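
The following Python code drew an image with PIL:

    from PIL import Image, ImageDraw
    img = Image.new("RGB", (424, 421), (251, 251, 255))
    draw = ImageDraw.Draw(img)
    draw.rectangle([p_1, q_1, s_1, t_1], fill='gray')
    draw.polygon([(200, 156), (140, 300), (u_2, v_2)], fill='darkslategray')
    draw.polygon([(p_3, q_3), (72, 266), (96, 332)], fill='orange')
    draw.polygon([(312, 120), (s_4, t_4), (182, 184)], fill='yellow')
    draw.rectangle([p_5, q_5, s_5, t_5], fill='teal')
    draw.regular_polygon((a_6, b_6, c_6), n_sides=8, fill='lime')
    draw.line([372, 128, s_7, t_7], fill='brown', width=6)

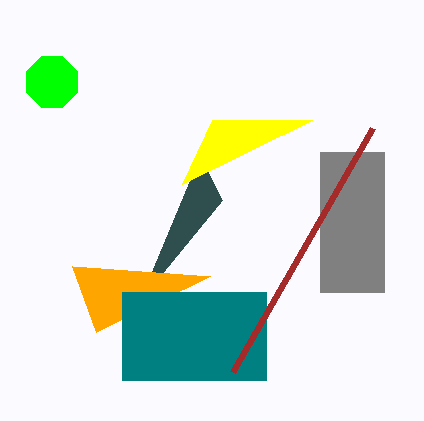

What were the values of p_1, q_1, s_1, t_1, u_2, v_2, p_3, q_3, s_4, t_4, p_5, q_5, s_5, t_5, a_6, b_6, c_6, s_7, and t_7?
p_1 = 320; q_1 = 152; s_1 = 384; t_1 = 292; u_2 = 222; v_2 = 200; p_3 = 210; q_3 = 276; s_4 = 212; t_4 = 120; p_5 = 122; q_5 = 292; s_5 = 266; t_5 = 380; a_6 = 52; b_6 = 82; c_6 = 28; s_7 = 232; t_7 = 372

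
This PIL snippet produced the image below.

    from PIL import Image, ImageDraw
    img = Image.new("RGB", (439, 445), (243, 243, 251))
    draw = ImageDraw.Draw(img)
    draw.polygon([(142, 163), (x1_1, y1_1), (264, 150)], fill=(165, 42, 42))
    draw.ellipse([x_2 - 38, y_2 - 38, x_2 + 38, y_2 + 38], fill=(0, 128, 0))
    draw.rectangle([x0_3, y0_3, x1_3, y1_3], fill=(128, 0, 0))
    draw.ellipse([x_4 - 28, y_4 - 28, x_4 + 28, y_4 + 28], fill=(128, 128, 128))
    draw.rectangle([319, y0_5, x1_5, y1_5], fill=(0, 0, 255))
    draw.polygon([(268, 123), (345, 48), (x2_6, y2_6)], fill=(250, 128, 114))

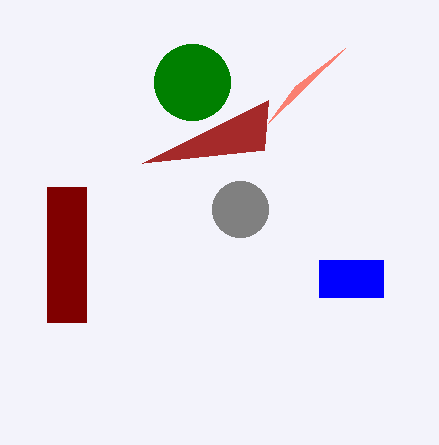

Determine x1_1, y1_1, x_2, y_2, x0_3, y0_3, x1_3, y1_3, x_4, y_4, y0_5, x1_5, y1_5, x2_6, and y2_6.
x1_1 = 268
y1_1 = 100
x_2 = 192
y_2 = 82
x0_3 = 47
y0_3 = 187
x1_3 = 86
y1_3 = 322
x_4 = 240
y_4 = 209
y0_5 = 260
x1_5 = 383
y1_5 = 297
x2_6 = 295
y2_6 = 86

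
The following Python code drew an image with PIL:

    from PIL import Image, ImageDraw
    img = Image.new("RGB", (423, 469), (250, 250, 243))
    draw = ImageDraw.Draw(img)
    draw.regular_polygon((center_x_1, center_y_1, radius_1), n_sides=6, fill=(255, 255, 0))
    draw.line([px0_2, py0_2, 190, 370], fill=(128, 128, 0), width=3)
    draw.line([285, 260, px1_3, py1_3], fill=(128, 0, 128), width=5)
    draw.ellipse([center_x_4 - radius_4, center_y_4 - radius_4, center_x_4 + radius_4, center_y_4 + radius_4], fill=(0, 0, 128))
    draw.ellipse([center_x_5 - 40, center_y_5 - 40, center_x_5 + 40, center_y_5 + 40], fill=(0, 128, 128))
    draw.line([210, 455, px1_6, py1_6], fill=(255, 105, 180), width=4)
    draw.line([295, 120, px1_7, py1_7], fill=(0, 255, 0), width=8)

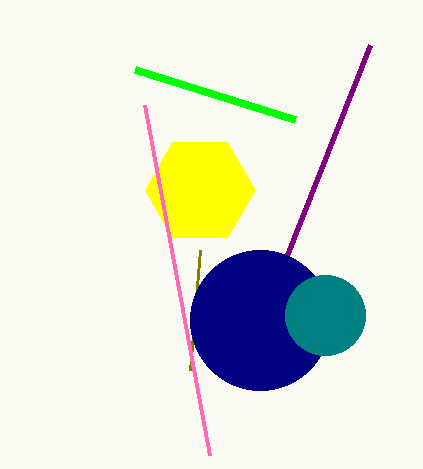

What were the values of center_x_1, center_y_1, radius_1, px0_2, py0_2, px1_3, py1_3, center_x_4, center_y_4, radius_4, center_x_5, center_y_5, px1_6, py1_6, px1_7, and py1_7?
center_x_1 = 200; center_y_1 = 190; radius_1 = 55; px0_2 = 200; py0_2 = 250; px1_3 = 370; py1_3 = 45; center_x_4 = 260; center_y_4 = 320; radius_4 = 70; center_x_5 = 325; center_y_5 = 315; px1_6 = 145; py1_6 = 105; px1_7 = 135; py1_7 = 70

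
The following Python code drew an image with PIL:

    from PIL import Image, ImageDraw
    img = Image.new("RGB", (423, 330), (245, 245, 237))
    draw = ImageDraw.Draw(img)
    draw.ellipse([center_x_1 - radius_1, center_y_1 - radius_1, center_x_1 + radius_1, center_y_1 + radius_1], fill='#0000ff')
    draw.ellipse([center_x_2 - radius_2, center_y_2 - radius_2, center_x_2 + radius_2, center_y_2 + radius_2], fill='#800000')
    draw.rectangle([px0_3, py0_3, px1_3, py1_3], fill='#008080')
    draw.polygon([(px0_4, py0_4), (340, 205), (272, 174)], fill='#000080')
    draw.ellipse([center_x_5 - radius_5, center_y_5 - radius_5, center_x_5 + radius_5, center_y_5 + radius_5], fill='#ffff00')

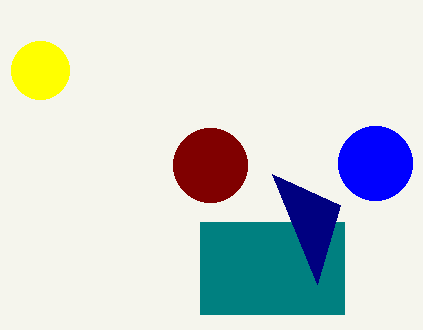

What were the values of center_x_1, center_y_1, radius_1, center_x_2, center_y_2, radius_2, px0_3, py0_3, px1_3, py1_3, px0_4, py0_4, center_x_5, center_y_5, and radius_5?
center_x_1 = 375
center_y_1 = 163
radius_1 = 37
center_x_2 = 210
center_y_2 = 165
radius_2 = 37
px0_3 = 200
py0_3 = 222
px1_3 = 344
py1_3 = 314
px0_4 = 317
py0_4 = 284
center_x_5 = 40
center_y_5 = 70
radius_5 = 29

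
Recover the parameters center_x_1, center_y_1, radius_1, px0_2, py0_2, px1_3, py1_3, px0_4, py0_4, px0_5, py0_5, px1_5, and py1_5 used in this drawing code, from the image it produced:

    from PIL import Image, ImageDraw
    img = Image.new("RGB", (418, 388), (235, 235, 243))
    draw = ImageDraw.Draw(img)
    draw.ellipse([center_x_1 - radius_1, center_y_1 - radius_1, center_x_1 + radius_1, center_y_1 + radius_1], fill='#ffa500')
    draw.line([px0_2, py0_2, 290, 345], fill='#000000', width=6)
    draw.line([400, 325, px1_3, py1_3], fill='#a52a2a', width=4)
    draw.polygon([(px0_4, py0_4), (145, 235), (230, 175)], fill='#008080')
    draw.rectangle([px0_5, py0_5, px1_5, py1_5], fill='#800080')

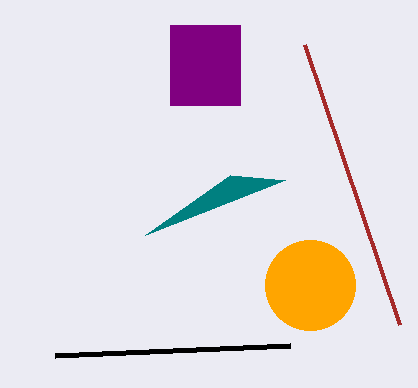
center_x_1 = 310, center_y_1 = 285, radius_1 = 45, px0_2 = 55, py0_2 = 355, px1_3 = 305, py1_3 = 45, px0_4 = 285, py0_4 = 180, px0_5 = 170, py0_5 = 25, px1_5 = 240, py1_5 = 105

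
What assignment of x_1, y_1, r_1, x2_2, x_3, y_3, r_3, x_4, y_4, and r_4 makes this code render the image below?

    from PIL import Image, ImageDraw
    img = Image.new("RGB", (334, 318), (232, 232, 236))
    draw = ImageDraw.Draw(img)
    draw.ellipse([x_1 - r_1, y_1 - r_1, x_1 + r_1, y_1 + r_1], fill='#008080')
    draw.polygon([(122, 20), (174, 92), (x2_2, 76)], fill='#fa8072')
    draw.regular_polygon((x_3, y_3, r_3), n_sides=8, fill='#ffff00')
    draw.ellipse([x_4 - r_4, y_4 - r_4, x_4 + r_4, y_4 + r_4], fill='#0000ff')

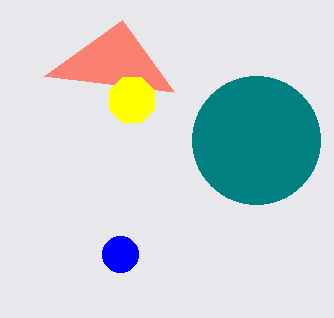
x_1 = 256
y_1 = 140
r_1 = 64
x2_2 = 44
x_3 = 132
y_3 = 100
r_3 = 24
x_4 = 120
y_4 = 254
r_4 = 18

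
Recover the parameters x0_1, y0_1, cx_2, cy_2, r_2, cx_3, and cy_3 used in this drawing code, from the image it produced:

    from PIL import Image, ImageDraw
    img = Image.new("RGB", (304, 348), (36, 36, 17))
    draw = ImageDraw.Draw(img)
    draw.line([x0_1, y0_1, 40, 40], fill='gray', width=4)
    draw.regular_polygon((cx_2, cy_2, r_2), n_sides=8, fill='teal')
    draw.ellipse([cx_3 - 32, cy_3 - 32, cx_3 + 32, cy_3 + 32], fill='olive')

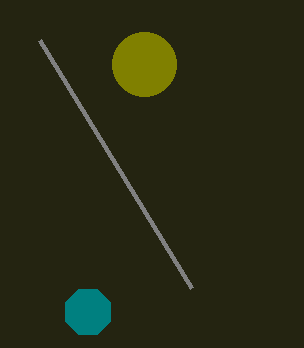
x0_1 = 192, y0_1 = 288, cx_2 = 88, cy_2 = 312, r_2 = 24, cx_3 = 144, cy_3 = 64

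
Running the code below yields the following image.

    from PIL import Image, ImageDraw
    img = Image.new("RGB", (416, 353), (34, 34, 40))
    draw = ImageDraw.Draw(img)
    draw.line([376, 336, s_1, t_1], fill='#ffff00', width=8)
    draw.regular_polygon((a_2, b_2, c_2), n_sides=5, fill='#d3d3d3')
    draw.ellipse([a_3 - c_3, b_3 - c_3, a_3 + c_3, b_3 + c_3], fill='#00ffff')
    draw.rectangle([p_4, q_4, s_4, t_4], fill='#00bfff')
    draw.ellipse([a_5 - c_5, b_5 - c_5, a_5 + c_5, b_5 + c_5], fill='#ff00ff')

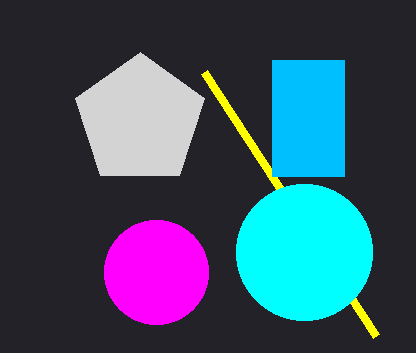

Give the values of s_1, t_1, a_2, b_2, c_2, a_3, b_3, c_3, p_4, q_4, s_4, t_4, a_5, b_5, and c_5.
s_1 = 204, t_1 = 72, a_2 = 140, b_2 = 120, c_2 = 68, a_3 = 304, b_3 = 252, c_3 = 68, p_4 = 272, q_4 = 60, s_4 = 344, t_4 = 176, a_5 = 156, b_5 = 272, c_5 = 52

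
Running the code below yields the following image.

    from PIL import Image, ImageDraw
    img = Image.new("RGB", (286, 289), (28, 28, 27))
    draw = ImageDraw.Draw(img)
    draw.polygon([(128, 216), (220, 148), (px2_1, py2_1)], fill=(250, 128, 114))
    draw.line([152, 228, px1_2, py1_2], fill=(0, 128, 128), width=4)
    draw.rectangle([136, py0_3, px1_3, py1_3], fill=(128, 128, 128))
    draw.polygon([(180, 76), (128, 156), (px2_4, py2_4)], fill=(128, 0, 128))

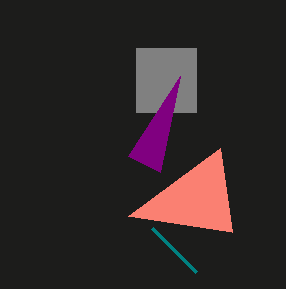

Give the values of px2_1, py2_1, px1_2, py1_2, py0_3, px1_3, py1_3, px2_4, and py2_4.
px2_1 = 232
py2_1 = 232
px1_2 = 196
py1_2 = 272
py0_3 = 48
px1_3 = 196
py1_3 = 112
px2_4 = 160
py2_4 = 172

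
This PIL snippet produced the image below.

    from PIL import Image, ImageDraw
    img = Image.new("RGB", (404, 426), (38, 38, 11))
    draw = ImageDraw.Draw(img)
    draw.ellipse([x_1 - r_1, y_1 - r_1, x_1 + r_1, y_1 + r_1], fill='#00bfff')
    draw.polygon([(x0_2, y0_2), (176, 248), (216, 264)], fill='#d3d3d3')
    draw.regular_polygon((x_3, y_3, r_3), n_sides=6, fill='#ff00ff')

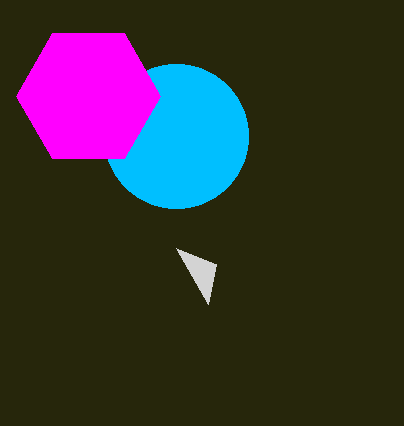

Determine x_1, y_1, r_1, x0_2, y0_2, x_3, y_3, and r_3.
x_1 = 176
y_1 = 136
r_1 = 72
x0_2 = 208
y0_2 = 304
x_3 = 88
y_3 = 96
r_3 = 72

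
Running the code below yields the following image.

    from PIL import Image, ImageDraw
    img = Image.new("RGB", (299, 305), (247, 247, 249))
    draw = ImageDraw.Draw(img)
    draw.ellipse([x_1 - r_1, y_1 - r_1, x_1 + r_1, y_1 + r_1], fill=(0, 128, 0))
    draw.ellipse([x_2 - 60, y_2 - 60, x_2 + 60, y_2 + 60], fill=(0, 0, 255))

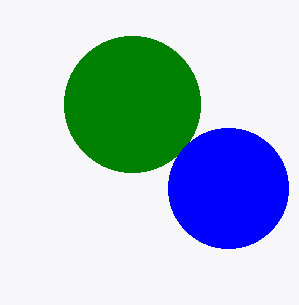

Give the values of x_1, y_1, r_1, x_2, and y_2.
x_1 = 132; y_1 = 104; r_1 = 68; x_2 = 228; y_2 = 188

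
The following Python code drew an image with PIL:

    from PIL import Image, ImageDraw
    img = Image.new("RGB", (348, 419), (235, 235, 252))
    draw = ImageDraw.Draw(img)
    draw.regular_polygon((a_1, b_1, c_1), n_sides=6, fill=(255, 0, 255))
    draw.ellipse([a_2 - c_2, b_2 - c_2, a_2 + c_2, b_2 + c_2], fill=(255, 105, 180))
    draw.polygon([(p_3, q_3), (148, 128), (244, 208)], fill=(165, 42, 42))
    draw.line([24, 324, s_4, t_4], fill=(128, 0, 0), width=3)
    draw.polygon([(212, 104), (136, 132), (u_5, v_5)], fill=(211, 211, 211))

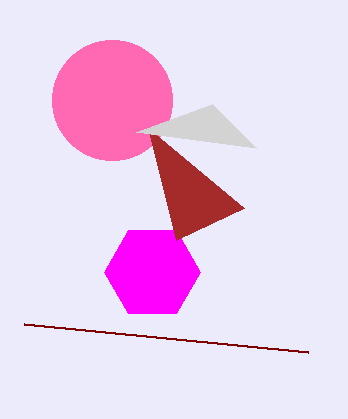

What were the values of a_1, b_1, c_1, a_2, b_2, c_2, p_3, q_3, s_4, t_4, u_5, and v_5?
a_1 = 152, b_1 = 272, c_1 = 48, a_2 = 112, b_2 = 100, c_2 = 60, p_3 = 176, q_3 = 240, s_4 = 308, t_4 = 352, u_5 = 256, v_5 = 148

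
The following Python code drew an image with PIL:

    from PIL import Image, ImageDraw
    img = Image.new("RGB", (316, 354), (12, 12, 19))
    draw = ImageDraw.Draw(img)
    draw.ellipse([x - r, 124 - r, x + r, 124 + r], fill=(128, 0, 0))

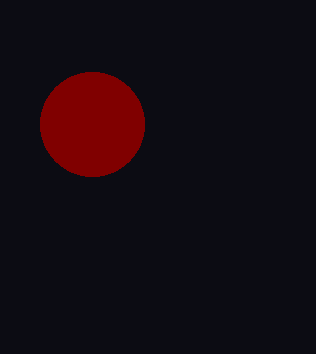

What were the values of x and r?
x = 92
r = 52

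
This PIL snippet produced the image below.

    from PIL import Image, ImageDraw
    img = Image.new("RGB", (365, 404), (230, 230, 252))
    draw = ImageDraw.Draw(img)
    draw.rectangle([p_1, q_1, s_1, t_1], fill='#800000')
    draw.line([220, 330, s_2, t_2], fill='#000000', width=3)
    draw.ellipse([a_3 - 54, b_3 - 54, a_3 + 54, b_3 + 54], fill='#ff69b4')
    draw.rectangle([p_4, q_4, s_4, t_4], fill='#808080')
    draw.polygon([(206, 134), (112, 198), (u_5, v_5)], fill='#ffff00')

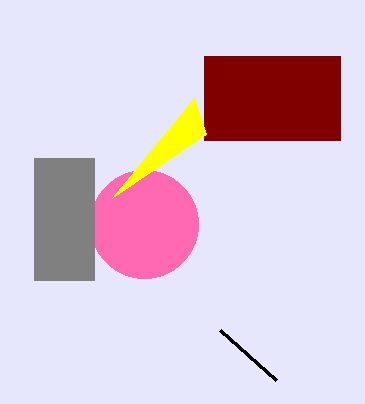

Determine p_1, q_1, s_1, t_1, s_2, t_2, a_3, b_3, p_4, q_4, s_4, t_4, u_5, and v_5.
p_1 = 204, q_1 = 56, s_1 = 340, t_1 = 140, s_2 = 276, t_2 = 380, a_3 = 144, b_3 = 224, p_4 = 34, q_4 = 158, s_4 = 94, t_4 = 280, u_5 = 194, v_5 = 98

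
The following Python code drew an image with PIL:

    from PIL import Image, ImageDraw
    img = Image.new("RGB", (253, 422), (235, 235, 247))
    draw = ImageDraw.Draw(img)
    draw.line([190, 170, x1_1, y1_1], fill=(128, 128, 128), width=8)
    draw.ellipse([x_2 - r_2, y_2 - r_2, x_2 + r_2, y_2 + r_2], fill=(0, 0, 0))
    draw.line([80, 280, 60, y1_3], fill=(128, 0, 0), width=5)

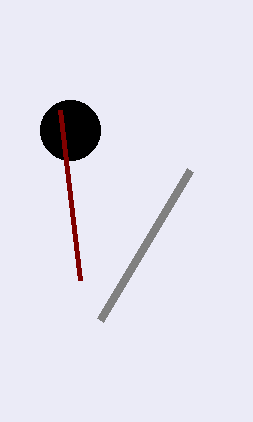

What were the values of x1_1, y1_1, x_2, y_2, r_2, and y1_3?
x1_1 = 100, y1_1 = 320, x_2 = 70, y_2 = 130, r_2 = 30, y1_3 = 110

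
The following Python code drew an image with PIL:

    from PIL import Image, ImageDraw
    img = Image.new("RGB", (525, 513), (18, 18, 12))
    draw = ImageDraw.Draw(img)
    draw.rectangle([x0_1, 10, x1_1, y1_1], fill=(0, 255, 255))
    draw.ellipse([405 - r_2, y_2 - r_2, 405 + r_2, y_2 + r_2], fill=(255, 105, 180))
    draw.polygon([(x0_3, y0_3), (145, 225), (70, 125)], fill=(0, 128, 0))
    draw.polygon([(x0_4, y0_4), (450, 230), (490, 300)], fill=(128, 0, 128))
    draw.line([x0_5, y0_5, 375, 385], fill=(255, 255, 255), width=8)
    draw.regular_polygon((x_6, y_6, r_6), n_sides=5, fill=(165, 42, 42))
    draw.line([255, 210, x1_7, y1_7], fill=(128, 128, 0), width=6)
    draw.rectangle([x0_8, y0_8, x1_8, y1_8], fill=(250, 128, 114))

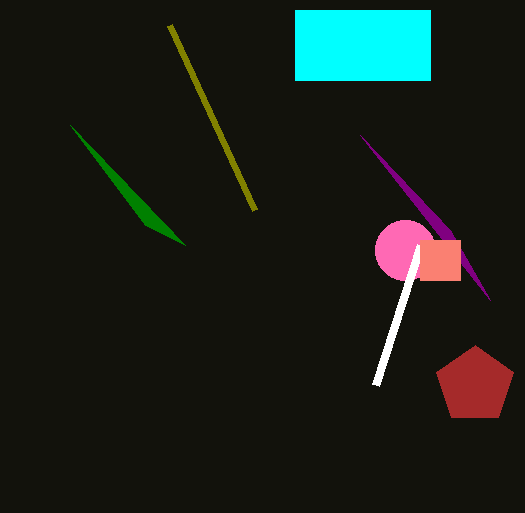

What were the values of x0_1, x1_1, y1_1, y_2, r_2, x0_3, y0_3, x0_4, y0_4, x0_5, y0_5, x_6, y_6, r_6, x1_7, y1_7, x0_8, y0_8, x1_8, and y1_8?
x0_1 = 295; x1_1 = 430; y1_1 = 80; y_2 = 250; r_2 = 30; x0_3 = 185; y0_3 = 245; x0_4 = 360; y0_4 = 135; x0_5 = 420; y0_5 = 245; x_6 = 475; y_6 = 385; r_6 = 40; x1_7 = 170; y1_7 = 25; x0_8 = 420; y0_8 = 240; x1_8 = 460; y1_8 = 280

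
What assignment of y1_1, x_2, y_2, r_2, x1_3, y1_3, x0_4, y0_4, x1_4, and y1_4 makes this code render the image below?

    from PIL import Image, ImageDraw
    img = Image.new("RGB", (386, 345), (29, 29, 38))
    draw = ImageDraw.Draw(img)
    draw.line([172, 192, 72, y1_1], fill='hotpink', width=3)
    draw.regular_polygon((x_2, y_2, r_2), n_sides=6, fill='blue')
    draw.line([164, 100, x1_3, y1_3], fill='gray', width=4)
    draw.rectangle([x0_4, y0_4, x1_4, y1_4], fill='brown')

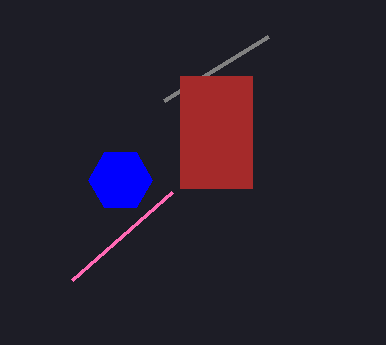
y1_1 = 280; x_2 = 120; y_2 = 180; r_2 = 32; x1_3 = 268; y1_3 = 36; x0_4 = 180; y0_4 = 76; x1_4 = 252; y1_4 = 188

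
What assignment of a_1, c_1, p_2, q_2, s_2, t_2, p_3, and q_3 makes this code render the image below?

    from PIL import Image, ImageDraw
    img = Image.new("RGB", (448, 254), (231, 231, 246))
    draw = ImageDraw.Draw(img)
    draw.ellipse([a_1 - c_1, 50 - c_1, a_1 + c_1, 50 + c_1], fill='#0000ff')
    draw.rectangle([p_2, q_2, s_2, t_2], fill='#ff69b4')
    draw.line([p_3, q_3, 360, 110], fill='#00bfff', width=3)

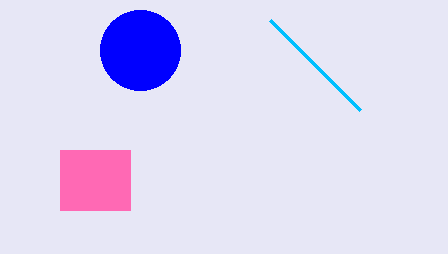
a_1 = 140, c_1 = 40, p_2 = 60, q_2 = 150, s_2 = 130, t_2 = 210, p_3 = 270, q_3 = 20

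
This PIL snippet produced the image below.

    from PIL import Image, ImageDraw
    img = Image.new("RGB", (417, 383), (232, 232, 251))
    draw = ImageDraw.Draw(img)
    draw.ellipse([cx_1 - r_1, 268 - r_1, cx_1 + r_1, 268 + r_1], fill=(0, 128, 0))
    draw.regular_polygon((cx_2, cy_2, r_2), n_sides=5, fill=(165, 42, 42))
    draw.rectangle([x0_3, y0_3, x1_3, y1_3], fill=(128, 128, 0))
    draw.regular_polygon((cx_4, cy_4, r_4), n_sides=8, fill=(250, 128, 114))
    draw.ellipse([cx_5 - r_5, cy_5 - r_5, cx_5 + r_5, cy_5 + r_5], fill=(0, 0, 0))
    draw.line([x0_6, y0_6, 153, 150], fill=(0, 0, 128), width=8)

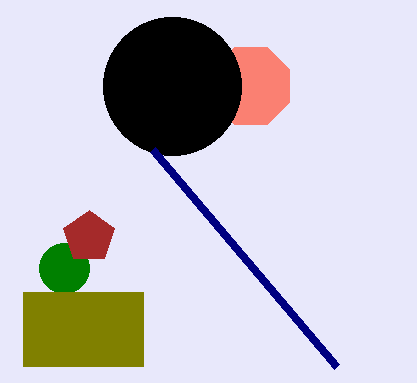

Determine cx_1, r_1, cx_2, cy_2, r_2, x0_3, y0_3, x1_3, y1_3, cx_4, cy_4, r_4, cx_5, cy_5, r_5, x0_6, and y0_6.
cx_1 = 64
r_1 = 25
cx_2 = 89
cy_2 = 237
r_2 = 27
x0_3 = 23
y0_3 = 292
x1_3 = 143
y1_3 = 366
cx_4 = 251
cy_4 = 86
r_4 = 42
cx_5 = 172
cy_5 = 86
r_5 = 69
x0_6 = 337
y0_6 = 367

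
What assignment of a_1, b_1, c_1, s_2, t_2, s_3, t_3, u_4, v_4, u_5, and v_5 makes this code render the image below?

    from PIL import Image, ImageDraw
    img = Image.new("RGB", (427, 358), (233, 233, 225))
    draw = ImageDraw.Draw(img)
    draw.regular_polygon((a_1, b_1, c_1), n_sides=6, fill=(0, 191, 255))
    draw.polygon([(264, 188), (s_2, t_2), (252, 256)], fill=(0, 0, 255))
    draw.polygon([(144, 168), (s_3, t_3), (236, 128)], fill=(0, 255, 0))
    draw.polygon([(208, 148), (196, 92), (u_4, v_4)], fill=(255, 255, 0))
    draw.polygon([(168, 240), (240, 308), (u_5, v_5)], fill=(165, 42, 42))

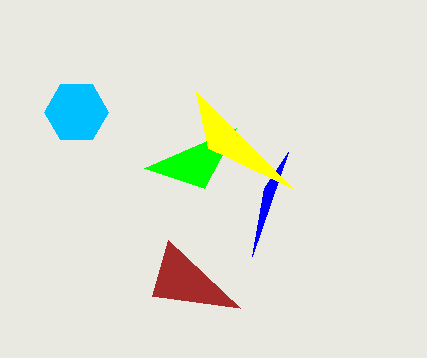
a_1 = 76; b_1 = 112; c_1 = 32; s_2 = 288; t_2 = 152; s_3 = 204; t_3 = 188; u_4 = 292; v_4 = 188; u_5 = 152; v_5 = 296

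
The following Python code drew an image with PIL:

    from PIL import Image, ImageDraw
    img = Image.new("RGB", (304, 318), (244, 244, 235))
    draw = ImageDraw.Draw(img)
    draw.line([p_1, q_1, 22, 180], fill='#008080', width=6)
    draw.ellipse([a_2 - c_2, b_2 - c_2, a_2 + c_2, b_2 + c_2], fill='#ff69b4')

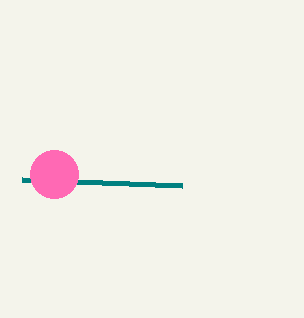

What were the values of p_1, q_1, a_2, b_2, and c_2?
p_1 = 182
q_1 = 186
a_2 = 54
b_2 = 174
c_2 = 24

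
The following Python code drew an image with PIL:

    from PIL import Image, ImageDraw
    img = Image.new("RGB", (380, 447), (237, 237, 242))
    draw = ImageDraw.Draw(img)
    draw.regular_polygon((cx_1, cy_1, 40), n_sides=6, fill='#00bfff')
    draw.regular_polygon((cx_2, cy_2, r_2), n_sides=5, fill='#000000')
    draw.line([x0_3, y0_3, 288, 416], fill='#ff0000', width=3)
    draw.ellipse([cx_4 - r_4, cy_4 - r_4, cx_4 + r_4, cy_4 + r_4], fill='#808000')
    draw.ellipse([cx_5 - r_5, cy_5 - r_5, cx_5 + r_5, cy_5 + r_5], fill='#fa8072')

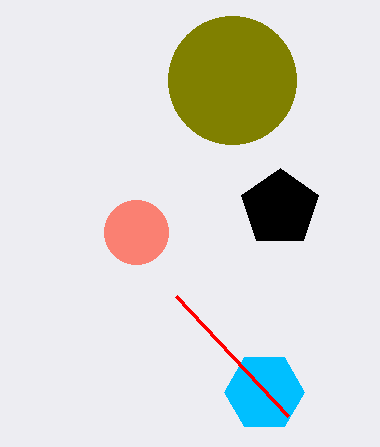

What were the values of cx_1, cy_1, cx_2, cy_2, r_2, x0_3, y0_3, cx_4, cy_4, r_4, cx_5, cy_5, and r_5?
cx_1 = 264
cy_1 = 392
cx_2 = 280
cy_2 = 208
r_2 = 40
x0_3 = 176
y0_3 = 296
cx_4 = 232
cy_4 = 80
r_4 = 64
cx_5 = 136
cy_5 = 232
r_5 = 32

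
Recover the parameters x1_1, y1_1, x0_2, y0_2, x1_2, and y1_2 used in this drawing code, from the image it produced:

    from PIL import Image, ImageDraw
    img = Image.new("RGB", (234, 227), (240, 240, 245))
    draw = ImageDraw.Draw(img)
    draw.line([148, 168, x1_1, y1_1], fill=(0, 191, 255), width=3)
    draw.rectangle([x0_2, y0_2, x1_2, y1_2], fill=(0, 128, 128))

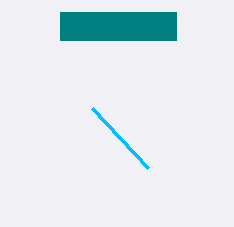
x1_1 = 92, y1_1 = 108, x0_2 = 60, y0_2 = 12, x1_2 = 176, y1_2 = 40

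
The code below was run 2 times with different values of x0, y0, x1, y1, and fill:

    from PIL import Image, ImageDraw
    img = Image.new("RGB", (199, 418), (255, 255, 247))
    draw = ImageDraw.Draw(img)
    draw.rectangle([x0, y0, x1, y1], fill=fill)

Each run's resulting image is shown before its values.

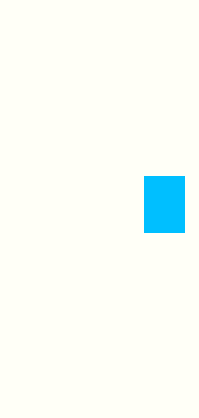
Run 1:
x0 = 144, y0 = 176, x1 = 184, y1 = 232, fill = 'deepskyblue'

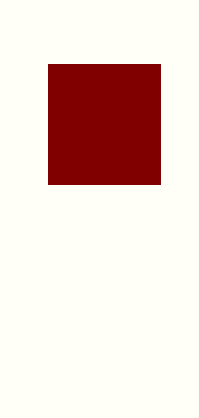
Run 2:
x0 = 48, y0 = 64, x1 = 160, y1 = 184, fill = 'maroon'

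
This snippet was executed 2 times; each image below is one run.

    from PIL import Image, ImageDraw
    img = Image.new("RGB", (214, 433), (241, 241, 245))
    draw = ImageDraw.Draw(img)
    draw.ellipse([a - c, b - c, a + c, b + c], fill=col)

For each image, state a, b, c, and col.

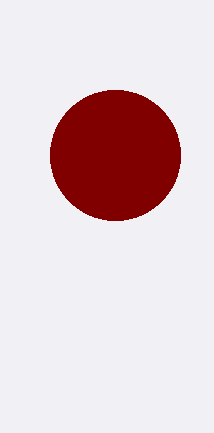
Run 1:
a = 115; b = 155; c = 65; col = 'maroon'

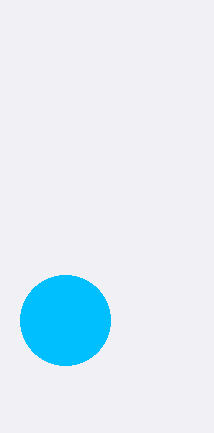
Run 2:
a = 65, b = 320, c = 45, col = 'deepskyblue'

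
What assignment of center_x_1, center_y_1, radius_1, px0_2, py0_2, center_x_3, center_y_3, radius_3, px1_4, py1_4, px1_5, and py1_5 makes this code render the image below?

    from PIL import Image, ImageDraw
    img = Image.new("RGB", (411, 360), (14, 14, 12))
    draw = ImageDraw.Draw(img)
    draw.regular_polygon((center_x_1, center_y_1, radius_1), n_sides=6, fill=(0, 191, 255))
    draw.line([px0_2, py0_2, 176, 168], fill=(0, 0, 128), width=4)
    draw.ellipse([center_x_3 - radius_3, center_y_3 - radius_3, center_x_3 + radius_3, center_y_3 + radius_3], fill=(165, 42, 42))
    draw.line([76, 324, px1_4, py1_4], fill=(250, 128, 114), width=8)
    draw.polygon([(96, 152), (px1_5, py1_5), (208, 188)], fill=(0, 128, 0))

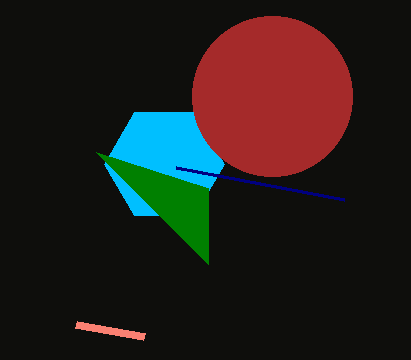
center_x_1 = 164
center_y_1 = 164
radius_1 = 60
px0_2 = 344
py0_2 = 200
center_x_3 = 272
center_y_3 = 96
radius_3 = 80
px1_4 = 144
py1_4 = 336
px1_5 = 208
py1_5 = 264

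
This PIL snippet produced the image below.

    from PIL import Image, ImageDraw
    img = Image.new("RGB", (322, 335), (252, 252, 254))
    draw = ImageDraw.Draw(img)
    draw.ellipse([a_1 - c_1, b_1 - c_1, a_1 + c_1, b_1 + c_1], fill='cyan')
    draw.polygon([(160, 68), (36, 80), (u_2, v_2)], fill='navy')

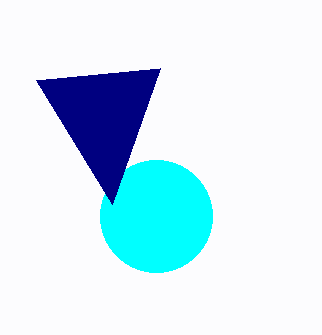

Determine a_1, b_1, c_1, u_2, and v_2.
a_1 = 156, b_1 = 216, c_1 = 56, u_2 = 112, v_2 = 204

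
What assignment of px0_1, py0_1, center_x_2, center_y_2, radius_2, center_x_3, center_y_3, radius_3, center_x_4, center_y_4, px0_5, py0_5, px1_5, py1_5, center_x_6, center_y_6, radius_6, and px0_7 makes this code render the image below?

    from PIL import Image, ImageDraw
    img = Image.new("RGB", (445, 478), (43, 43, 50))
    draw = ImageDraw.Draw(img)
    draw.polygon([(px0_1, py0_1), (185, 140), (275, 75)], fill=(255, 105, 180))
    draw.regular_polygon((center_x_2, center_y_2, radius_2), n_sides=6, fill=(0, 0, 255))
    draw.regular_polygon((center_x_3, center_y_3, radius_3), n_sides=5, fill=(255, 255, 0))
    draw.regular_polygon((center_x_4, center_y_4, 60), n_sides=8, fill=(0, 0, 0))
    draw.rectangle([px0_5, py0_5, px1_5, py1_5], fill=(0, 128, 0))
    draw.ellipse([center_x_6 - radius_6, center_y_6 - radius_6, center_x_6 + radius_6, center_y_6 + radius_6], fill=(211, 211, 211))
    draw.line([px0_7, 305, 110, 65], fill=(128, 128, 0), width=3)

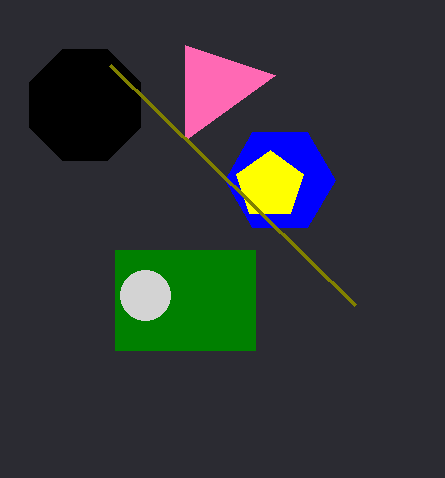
px0_1 = 185
py0_1 = 45
center_x_2 = 280
center_y_2 = 180
radius_2 = 55
center_x_3 = 270
center_y_3 = 185
radius_3 = 35
center_x_4 = 85
center_y_4 = 105
px0_5 = 115
py0_5 = 250
px1_5 = 255
py1_5 = 350
center_x_6 = 145
center_y_6 = 295
radius_6 = 25
px0_7 = 355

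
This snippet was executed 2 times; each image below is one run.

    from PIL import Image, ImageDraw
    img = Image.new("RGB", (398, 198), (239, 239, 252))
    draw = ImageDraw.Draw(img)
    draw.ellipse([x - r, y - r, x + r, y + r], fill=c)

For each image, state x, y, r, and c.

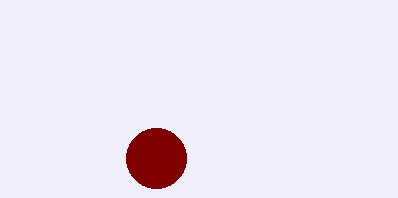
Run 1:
x = 156; y = 158; r = 30; c = 'maroon'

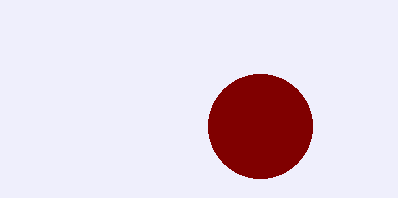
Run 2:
x = 260; y = 126; r = 52; c = 'maroon'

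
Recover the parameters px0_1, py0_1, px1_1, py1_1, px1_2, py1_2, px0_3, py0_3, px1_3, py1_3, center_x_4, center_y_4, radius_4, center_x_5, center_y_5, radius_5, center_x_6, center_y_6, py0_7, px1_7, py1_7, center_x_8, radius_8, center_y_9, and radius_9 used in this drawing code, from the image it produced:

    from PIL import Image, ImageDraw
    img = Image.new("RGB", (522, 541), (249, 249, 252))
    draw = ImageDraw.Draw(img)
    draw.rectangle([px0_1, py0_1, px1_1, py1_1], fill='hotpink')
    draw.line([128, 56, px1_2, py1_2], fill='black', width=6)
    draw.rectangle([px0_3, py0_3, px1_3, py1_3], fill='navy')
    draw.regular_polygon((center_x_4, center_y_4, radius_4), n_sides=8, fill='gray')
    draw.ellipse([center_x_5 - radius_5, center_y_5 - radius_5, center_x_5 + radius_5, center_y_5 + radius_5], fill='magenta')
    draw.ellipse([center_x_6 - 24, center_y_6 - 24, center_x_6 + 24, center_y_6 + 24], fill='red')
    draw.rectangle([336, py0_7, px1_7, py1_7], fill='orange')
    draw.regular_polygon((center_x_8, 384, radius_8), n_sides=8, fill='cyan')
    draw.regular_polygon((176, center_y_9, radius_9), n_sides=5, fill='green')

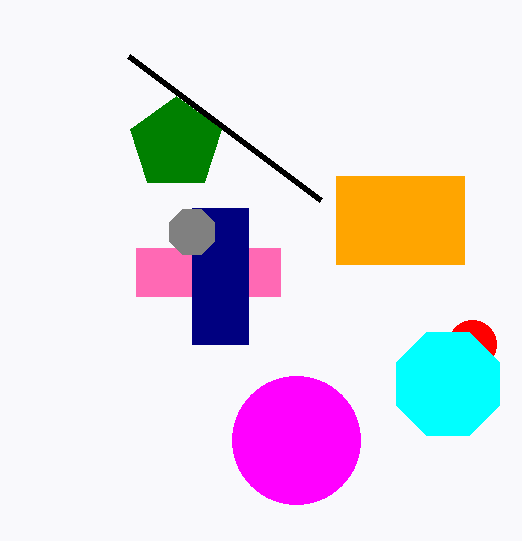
px0_1 = 136; py0_1 = 248; px1_1 = 280; py1_1 = 296; px1_2 = 320; py1_2 = 200; px0_3 = 192; py0_3 = 208; px1_3 = 248; py1_3 = 344; center_x_4 = 192; center_y_4 = 232; radius_4 = 24; center_x_5 = 296; center_y_5 = 440; radius_5 = 64; center_x_6 = 472; center_y_6 = 344; py0_7 = 176; px1_7 = 464; py1_7 = 264; center_x_8 = 448; radius_8 = 56; center_y_9 = 144; radius_9 = 48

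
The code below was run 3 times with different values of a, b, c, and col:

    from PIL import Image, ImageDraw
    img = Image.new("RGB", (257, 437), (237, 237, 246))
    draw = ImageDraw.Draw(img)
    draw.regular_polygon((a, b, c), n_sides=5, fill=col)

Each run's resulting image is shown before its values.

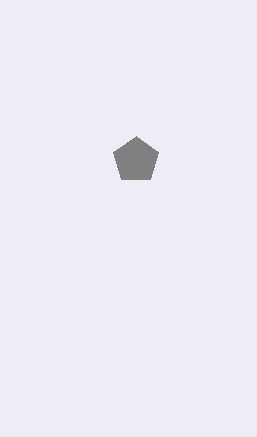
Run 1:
a = 136, b = 160, c = 24, col = 'gray'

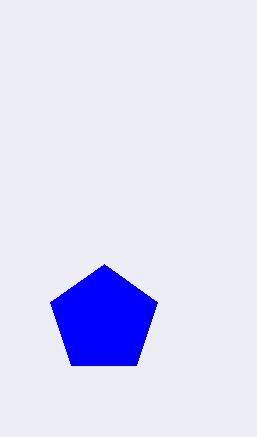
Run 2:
a = 104
b = 320
c = 56
col = 'blue'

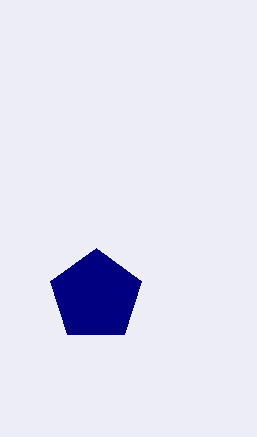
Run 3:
a = 96, b = 296, c = 48, col = 'navy'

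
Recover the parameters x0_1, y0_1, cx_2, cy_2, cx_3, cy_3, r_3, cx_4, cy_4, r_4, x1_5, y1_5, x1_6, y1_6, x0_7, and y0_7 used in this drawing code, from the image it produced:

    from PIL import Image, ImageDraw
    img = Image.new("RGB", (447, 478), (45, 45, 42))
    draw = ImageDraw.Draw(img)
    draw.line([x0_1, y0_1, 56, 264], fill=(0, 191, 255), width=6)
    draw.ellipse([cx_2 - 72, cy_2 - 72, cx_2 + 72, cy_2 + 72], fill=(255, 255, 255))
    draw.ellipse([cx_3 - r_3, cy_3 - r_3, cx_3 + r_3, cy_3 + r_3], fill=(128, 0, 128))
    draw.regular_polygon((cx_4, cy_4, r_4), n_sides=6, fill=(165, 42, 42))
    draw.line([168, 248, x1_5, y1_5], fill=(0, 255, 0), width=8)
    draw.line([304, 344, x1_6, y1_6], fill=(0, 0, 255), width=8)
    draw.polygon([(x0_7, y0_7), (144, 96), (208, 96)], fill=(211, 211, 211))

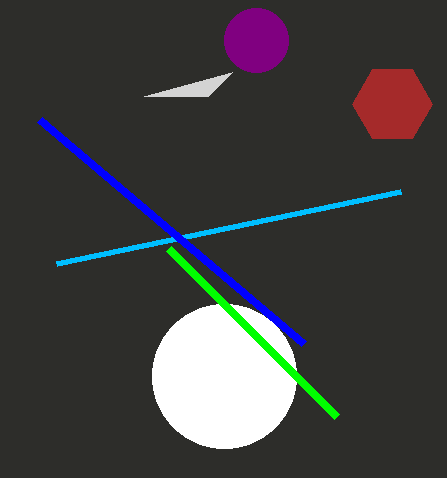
x0_1 = 400; y0_1 = 192; cx_2 = 224; cy_2 = 376; cx_3 = 256; cy_3 = 40; r_3 = 32; cx_4 = 392; cy_4 = 104; r_4 = 40; x1_5 = 336; y1_5 = 416; x1_6 = 40; y1_6 = 120; x0_7 = 232; y0_7 = 72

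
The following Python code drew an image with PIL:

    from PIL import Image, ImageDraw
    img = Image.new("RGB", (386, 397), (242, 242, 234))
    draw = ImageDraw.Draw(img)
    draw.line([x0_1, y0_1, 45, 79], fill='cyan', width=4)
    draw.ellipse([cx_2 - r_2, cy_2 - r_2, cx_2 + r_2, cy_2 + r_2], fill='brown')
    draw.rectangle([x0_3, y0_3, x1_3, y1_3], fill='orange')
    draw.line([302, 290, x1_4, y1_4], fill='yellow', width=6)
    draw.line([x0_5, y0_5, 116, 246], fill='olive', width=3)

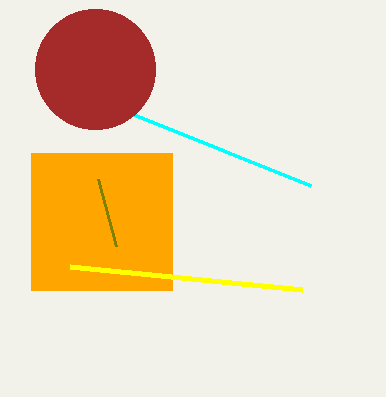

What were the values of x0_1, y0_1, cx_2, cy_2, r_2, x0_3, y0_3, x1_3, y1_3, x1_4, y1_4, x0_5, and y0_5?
x0_1 = 311, y0_1 = 186, cx_2 = 95, cy_2 = 69, r_2 = 60, x0_3 = 31, y0_3 = 153, x1_3 = 172, y1_3 = 290, x1_4 = 70, y1_4 = 267, x0_5 = 98, y0_5 = 179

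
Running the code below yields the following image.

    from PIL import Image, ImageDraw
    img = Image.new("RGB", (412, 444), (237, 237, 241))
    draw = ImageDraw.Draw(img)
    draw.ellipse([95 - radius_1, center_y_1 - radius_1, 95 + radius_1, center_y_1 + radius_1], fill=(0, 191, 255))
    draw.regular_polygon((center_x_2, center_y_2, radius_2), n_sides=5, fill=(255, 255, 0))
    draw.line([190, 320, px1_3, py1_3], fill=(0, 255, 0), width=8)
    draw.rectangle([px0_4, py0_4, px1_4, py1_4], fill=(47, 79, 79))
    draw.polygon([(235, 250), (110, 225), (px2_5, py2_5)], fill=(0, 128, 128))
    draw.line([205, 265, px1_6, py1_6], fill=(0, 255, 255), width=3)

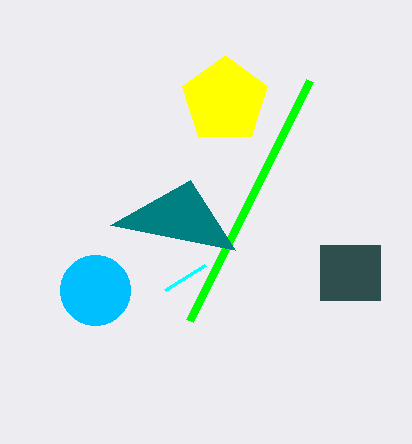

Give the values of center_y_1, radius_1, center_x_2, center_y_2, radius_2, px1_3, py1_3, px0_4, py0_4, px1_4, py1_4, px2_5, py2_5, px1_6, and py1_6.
center_y_1 = 290
radius_1 = 35
center_x_2 = 225
center_y_2 = 100
radius_2 = 45
px1_3 = 310
py1_3 = 80
px0_4 = 320
py0_4 = 245
px1_4 = 380
py1_4 = 300
px2_5 = 190
py2_5 = 180
px1_6 = 165
py1_6 = 290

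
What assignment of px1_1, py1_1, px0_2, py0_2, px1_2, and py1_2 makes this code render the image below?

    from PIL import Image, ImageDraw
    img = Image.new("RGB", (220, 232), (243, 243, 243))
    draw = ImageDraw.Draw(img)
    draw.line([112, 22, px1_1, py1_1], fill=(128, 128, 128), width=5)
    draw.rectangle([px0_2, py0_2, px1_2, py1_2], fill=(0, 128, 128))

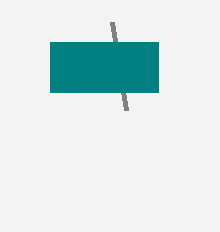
px1_1 = 126; py1_1 = 110; px0_2 = 50; py0_2 = 42; px1_2 = 158; py1_2 = 92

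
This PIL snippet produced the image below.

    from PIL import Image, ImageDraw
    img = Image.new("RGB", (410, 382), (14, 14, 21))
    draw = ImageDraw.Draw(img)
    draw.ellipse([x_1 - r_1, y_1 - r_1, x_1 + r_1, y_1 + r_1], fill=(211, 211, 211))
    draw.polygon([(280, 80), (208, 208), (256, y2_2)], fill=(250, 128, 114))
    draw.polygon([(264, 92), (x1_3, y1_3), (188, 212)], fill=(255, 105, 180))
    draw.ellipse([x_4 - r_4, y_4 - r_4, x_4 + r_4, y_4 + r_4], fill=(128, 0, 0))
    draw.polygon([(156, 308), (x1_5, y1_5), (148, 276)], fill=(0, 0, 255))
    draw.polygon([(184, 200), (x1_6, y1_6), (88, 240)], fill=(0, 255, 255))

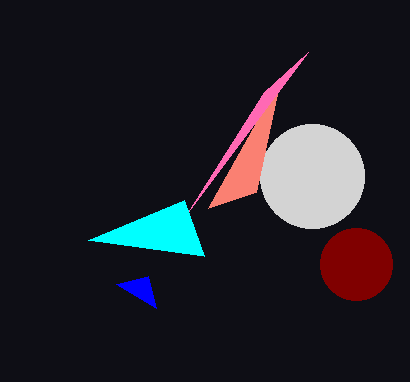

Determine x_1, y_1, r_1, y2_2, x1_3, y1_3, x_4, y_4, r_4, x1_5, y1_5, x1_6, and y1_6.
x_1 = 312
y_1 = 176
r_1 = 52
y2_2 = 192
x1_3 = 308
y1_3 = 52
x_4 = 356
y_4 = 264
r_4 = 36
x1_5 = 116
y1_5 = 284
x1_6 = 204
y1_6 = 256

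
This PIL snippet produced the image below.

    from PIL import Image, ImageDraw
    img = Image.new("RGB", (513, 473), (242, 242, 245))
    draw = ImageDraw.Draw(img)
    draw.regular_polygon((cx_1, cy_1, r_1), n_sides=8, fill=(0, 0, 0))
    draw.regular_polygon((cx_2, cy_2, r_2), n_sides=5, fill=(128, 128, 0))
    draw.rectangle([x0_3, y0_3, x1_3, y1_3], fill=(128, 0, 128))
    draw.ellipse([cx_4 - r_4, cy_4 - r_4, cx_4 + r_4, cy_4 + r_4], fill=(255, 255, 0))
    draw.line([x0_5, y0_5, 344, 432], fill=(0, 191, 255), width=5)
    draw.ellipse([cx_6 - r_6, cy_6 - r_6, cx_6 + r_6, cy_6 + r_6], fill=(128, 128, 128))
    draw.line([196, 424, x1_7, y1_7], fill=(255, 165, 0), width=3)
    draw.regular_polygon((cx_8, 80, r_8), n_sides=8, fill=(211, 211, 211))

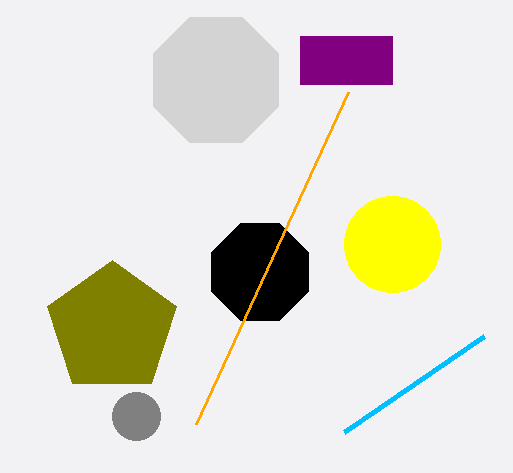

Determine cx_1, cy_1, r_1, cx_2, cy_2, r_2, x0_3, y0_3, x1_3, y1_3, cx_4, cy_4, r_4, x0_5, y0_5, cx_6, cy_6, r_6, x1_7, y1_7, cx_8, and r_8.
cx_1 = 260
cy_1 = 272
r_1 = 52
cx_2 = 112
cy_2 = 328
r_2 = 68
x0_3 = 300
y0_3 = 36
x1_3 = 392
y1_3 = 84
cx_4 = 392
cy_4 = 244
r_4 = 48
x0_5 = 484
y0_5 = 336
cx_6 = 136
cy_6 = 416
r_6 = 24
x1_7 = 348
y1_7 = 92
cx_8 = 216
r_8 = 68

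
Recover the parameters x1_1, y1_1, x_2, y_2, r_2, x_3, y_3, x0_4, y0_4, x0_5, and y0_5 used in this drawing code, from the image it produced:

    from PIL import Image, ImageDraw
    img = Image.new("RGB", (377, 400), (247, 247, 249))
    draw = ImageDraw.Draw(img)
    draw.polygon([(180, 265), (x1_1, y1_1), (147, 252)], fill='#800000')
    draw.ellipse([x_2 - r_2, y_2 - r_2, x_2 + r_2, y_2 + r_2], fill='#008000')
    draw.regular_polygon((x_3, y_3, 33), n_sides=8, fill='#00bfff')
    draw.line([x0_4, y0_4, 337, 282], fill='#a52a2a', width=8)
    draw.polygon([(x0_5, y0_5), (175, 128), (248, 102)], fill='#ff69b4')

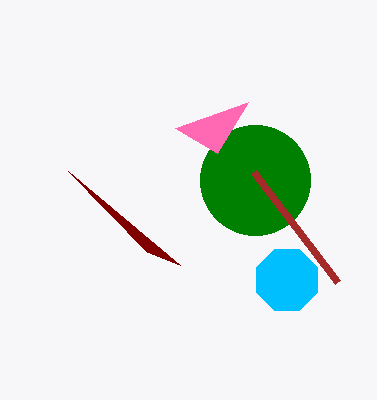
x1_1 = 68, y1_1 = 171, x_2 = 255, y_2 = 180, r_2 = 55, x_3 = 287, y_3 = 280, x0_4 = 253, y0_4 = 172, x0_5 = 217, y0_5 = 153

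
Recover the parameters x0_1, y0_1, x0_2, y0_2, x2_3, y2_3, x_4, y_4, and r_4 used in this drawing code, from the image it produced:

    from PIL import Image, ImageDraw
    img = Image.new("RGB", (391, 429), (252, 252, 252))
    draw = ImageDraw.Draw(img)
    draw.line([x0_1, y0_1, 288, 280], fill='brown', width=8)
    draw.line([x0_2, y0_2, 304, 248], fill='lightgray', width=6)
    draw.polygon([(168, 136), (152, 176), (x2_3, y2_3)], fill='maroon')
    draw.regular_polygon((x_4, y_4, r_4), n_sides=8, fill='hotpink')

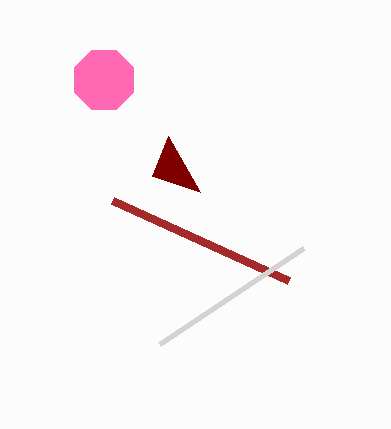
x0_1 = 112, y0_1 = 200, x0_2 = 160, y0_2 = 344, x2_3 = 200, y2_3 = 192, x_4 = 104, y_4 = 80, r_4 = 32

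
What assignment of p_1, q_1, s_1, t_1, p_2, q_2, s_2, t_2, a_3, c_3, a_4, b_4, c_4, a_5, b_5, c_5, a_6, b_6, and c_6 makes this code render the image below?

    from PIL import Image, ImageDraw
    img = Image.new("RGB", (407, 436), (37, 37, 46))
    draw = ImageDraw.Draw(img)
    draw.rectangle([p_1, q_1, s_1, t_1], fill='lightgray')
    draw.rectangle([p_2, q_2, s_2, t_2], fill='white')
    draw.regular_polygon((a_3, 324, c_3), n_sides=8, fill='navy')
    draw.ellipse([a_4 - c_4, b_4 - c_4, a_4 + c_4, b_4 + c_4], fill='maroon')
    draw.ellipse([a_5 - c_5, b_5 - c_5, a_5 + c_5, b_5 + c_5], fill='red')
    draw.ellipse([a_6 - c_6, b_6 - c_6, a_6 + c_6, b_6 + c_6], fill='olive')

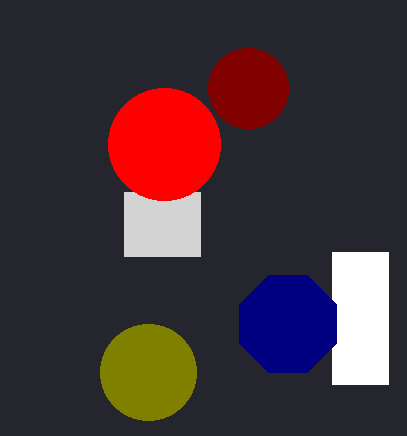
p_1 = 124
q_1 = 192
s_1 = 200
t_1 = 256
p_2 = 332
q_2 = 252
s_2 = 388
t_2 = 384
a_3 = 288
c_3 = 52
a_4 = 248
b_4 = 88
c_4 = 40
a_5 = 164
b_5 = 144
c_5 = 56
a_6 = 148
b_6 = 372
c_6 = 48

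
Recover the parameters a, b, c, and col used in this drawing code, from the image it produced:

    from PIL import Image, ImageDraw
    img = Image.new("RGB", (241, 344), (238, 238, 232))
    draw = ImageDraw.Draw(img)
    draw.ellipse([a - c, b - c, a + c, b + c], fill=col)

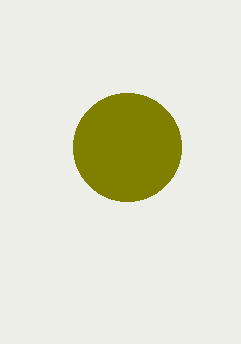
a = 127; b = 147; c = 54; col = 'olive'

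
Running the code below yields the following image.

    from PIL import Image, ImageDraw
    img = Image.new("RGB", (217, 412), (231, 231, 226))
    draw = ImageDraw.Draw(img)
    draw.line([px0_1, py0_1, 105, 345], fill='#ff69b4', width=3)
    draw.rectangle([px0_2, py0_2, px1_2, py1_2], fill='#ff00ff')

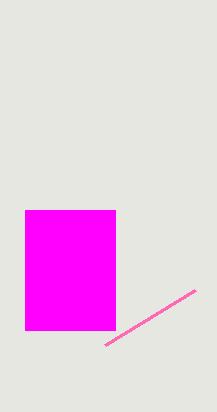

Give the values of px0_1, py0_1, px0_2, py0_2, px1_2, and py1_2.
px0_1 = 195, py0_1 = 290, px0_2 = 25, py0_2 = 210, px1_2 = 115, py1_2 = 330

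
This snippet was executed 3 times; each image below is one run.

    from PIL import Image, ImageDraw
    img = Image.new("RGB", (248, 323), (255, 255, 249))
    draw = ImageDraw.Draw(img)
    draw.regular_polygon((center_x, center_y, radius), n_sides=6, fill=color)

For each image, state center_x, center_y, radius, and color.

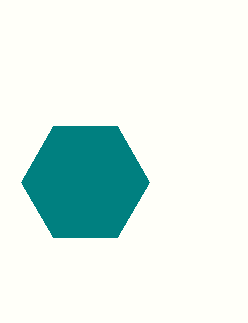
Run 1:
center_x = 85, center_y = 182, radius = 64, color = 'teal'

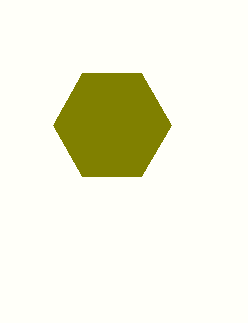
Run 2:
center_x = 112, center_y = 125, radius = 59, color = 'olive'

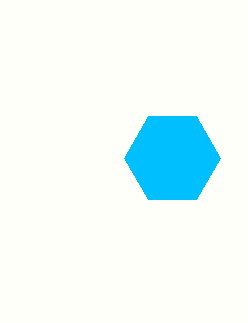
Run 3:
center_x = 172, center_y = 158, radius = 48, color = 'deepskyblue'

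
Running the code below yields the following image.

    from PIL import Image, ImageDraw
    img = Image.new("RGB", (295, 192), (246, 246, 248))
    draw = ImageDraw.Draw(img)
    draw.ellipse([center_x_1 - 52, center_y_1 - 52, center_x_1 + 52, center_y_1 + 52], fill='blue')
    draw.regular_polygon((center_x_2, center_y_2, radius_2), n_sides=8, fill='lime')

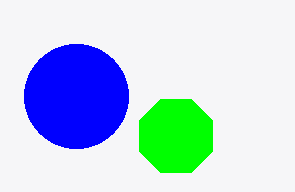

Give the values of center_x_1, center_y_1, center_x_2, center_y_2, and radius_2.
center_x_1 = 76
center_y_1 = 96
center_x_2 = 176
center_y_2 = 136
radius_2 = 40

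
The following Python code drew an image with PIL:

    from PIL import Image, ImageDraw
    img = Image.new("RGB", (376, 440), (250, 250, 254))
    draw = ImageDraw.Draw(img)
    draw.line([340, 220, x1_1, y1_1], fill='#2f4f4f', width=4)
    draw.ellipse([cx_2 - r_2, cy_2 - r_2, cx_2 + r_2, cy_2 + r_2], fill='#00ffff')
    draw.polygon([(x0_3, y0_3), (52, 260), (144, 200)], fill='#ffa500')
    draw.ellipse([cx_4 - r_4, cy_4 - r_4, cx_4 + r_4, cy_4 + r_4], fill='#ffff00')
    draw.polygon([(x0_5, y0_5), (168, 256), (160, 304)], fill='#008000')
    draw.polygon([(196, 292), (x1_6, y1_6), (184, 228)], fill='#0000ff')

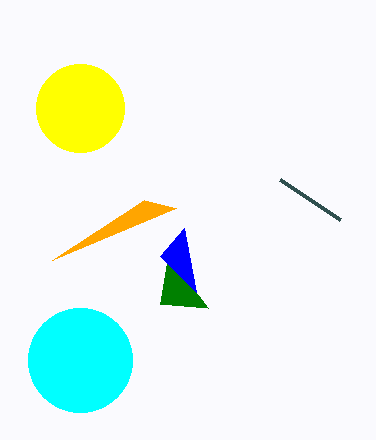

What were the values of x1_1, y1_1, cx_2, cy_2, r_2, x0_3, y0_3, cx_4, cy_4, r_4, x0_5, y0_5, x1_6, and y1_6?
x1_1 = 280
y1_1 = 180
cx_2 = 80
cy_2 = 360
r_2 = 52
x0_3 = 176
y0_3 = 208
cx_4 = 80
cy_4 = 108
r_4 = 44
x0_5 = 208
y0_5 = 308
x1_6 = 160
y1_6 = 256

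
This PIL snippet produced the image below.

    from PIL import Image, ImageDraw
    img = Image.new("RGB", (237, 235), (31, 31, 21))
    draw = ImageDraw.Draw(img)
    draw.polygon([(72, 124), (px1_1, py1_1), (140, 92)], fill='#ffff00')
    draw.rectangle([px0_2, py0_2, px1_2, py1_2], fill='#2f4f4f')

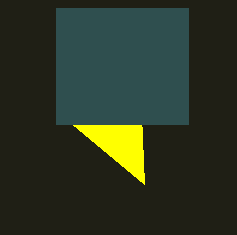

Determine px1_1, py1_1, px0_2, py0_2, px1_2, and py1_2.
px1_1 = 144
py1_1 = 184
px0_2 = 56
py0_2 = 8
px1_2 = 188
py1_2 = 124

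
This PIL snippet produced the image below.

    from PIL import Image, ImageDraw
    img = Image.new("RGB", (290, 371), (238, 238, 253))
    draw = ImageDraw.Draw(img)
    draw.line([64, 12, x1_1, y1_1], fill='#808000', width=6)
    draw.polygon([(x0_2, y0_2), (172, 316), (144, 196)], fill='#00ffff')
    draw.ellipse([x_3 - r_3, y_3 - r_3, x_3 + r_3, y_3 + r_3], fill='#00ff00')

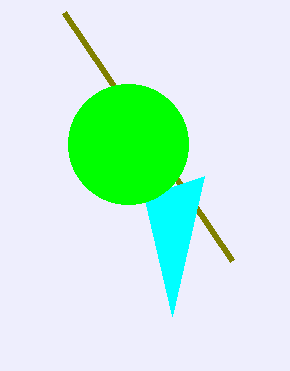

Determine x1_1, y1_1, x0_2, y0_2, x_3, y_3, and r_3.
x1_1 = 232; y1_1 = 260; x0_2 = 204; y0_2 = 176; x_3 = 128; y_3 = 144; r_3 = 60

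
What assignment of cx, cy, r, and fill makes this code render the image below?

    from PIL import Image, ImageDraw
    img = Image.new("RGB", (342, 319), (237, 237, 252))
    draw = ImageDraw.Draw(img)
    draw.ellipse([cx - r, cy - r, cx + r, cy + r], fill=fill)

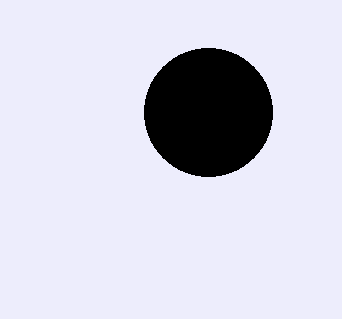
cx = 208
cy = 112
r = 64
fill = 'black'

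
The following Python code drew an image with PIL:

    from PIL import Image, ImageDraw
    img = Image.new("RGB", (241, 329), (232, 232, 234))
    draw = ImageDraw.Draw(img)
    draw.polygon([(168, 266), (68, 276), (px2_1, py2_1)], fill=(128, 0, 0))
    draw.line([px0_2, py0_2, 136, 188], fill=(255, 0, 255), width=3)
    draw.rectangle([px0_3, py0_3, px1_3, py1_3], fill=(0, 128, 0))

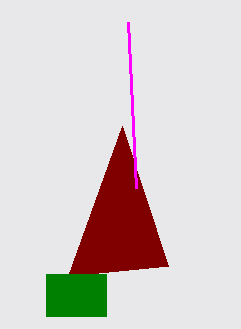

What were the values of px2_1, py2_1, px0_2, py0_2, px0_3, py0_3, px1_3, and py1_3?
px2_1 = 122
py2_1 = 126
px0_2 = 128
py0_2 = 22
px0_3 = 46
py0_3 = 274
px1_3 = 106
py1_3 = 316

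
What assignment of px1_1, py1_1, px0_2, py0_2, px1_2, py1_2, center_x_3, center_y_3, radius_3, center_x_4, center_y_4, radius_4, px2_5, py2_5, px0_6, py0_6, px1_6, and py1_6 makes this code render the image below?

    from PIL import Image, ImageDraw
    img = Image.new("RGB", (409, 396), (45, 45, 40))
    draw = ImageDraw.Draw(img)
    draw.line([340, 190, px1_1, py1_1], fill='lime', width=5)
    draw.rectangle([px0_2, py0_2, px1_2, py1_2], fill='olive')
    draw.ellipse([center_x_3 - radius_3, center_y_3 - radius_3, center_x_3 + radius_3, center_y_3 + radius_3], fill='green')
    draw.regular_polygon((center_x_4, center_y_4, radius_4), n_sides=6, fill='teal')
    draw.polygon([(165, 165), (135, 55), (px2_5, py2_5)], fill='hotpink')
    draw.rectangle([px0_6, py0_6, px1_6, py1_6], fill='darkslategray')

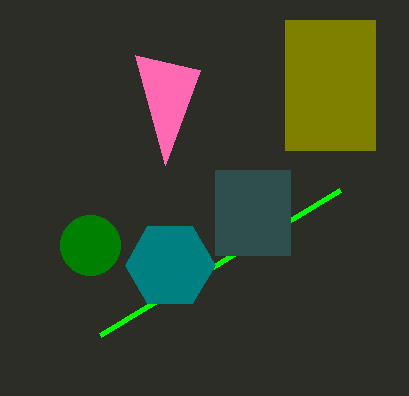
px1_1 = 100; py1_1 = 335; px0_2 = 285; py0_2 = 20; px1_2 = 375; py1_2 = 150; center_x_3 = 90; center_y_3 = 245; radius_3 = 30; center_x_4 = 170; center_y_4 = 265; radius_4 = 45; px2_5 = 200; py2_5 = 70; px0_6 = 215; py0_6 = 170; px1_6 = 290; py1_6 = 255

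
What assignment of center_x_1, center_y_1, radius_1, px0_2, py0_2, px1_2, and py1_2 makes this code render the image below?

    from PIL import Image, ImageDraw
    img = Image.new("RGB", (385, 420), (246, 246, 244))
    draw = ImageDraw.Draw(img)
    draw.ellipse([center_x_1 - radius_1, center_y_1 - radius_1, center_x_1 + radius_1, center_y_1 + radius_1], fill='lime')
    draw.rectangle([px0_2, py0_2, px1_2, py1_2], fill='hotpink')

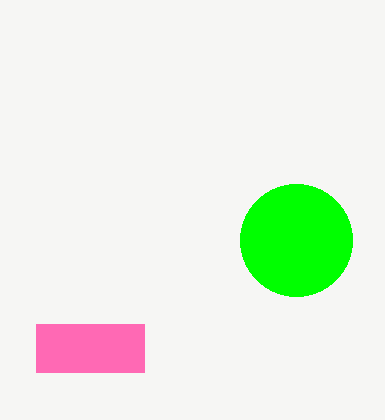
center_x_1 = 296, center_y_1 = 240, radius_1 = 56, px0_2 = 36, py0_2 = 324, px1_2 = 144, py1_2 = 372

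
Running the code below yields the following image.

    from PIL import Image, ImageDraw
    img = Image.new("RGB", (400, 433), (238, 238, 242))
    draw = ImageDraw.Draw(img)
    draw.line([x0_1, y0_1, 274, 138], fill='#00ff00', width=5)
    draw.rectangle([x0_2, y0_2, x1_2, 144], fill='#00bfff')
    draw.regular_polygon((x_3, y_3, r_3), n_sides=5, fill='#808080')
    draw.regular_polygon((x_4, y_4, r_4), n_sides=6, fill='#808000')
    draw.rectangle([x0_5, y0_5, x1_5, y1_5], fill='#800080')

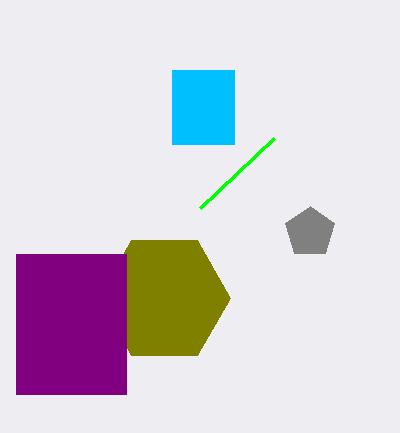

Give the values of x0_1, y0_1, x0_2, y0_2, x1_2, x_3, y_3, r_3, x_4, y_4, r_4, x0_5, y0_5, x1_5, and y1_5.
x0_1 = 200, y0_1 = 208, x0_2 = 172, y0_2 = 70, x1_2 = 234, x_3 = 310, y_3 = 232, r_3 = 26, x_4 = 164, y_4 = 298, r_4 = 66, x0_5 = 16, y0_5 = 254, x1_5 = 126, y1_5 = 394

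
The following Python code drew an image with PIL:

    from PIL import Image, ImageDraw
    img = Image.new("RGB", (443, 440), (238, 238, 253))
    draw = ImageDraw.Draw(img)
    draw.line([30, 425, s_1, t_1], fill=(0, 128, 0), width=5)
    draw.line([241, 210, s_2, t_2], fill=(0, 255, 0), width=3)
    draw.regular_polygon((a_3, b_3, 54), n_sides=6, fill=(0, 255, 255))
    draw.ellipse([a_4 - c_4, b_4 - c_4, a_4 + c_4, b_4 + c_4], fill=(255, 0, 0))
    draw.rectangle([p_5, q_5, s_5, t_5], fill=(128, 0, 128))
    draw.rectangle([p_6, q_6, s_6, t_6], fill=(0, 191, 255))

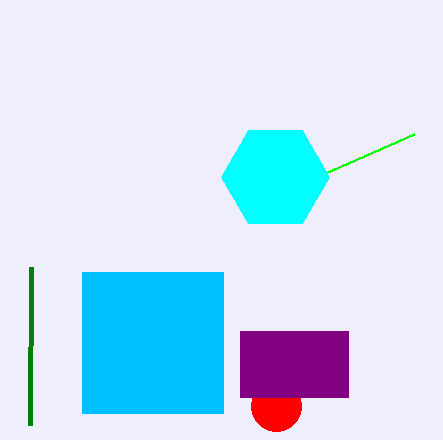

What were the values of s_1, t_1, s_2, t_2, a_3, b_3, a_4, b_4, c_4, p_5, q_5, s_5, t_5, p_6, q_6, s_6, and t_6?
s_1 = 31, t_1 = 267, s_2 = 414, t_2 = 134, a_3 = 275, b_3 = 177, a_4 = 276, b_4 = 406, c_4 = 25, p_5 = 240, q_5 = 331, s_5 = 348, t_5 = 397, p_6 = 82, q_6 = 272, s_6 = 223, t_6 = 413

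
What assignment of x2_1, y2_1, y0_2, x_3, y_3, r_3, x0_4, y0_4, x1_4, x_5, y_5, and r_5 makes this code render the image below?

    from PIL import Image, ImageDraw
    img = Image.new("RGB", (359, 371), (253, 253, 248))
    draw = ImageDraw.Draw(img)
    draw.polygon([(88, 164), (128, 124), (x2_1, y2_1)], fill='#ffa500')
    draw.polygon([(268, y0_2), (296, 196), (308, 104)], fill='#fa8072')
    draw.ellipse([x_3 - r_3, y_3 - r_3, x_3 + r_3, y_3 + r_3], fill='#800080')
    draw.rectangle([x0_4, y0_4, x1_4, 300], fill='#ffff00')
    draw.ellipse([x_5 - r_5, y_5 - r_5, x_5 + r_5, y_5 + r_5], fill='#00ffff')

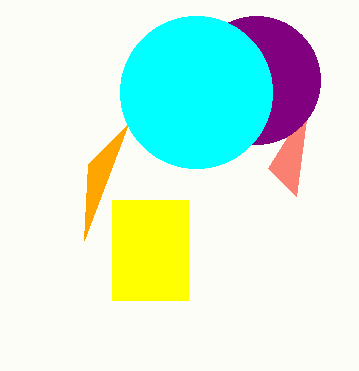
x2_1 = 84; y2_1 = 240; y0_2 = 168; x_3 = 256; y_3 = 80; r_3 = 64; x0_4 = 112; y0_4 = 200; x1_4 = 188; x_5 = 196; y_5 = 92; r_5 = 76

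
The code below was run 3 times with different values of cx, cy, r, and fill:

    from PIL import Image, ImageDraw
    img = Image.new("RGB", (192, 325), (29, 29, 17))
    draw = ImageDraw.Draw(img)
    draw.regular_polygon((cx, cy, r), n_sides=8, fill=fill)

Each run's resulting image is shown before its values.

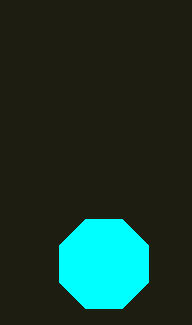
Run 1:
cx = 104
cy = 264
r = 48
fill = 'cyan'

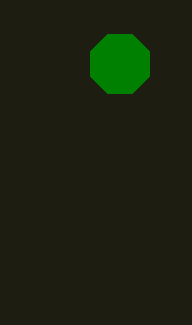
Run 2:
cx = 120
cy = 64
r = 32
fill = 'green'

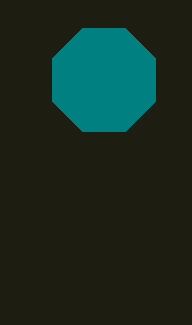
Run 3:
cx = 104; cy = 80; r = 56; fill = 'teal'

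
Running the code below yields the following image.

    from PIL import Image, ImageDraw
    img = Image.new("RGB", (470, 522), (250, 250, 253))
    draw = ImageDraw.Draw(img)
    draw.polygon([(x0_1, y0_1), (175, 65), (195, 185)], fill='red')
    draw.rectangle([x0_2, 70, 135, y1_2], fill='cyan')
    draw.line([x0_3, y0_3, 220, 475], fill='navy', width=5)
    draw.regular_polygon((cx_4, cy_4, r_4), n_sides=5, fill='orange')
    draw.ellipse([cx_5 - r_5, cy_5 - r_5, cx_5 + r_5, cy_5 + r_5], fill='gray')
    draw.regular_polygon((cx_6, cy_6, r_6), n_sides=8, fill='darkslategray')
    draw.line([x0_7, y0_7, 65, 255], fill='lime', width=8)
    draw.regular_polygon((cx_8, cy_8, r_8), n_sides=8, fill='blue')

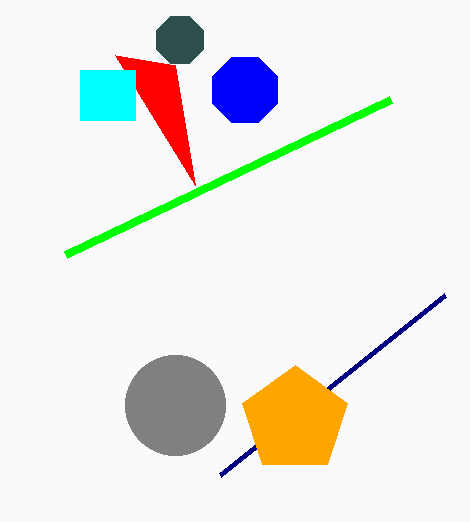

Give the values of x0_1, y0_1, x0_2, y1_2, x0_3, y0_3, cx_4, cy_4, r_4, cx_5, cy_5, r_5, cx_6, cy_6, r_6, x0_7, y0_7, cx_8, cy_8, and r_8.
x0_1 = 115, y0_1 = 55, x0_2 = 80, y1_2 = 120, x0_3 = 445, y0_3 = 295, cx_4 = 295, cy_4 = 420, r_4 = 55, cx_5 = 175, cy_5 = 405, r_5 = 50, cx_6 = 180, cy_6 = 40, r_6 = 25, x0_7 = 390, y0_7 = 100, cx_8 = 245, cy_8 = 90, r_8 = 35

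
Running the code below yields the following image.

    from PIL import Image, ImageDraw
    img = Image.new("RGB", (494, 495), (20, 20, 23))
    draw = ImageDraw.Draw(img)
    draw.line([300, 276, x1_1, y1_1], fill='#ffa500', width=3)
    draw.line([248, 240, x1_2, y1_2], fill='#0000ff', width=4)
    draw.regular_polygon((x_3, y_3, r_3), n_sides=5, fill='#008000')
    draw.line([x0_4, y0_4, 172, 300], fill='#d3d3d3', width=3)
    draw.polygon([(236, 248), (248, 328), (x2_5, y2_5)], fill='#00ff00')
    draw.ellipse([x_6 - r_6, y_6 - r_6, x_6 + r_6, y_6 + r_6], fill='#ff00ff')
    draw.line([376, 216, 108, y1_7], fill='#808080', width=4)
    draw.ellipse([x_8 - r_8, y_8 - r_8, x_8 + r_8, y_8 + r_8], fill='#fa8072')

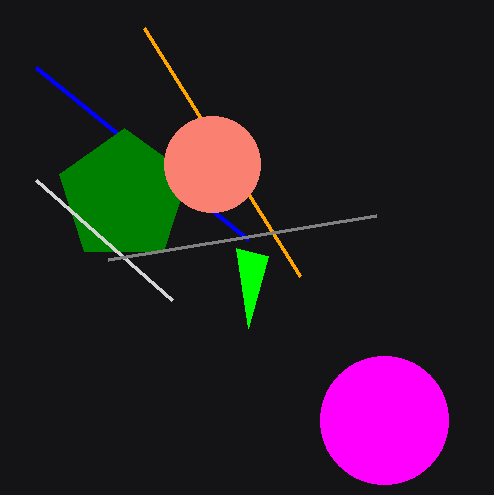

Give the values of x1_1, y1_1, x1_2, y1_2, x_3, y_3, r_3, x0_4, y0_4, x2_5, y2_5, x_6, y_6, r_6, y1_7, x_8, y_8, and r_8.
x1_1 = 144; y1_1 = 28; x1_2 = 36; y1_2 = 68; x_3 = 124; y_3 = 196; r_3 = 68; x0_4 = 36; y0_4 = 180; x2_5 = 268; y2_5 = 256; x_6 = 384; y_6 = 420; r_6 = 64; y1_7 = 260; x_8 = 212; y_8 = 164; r_8 = 48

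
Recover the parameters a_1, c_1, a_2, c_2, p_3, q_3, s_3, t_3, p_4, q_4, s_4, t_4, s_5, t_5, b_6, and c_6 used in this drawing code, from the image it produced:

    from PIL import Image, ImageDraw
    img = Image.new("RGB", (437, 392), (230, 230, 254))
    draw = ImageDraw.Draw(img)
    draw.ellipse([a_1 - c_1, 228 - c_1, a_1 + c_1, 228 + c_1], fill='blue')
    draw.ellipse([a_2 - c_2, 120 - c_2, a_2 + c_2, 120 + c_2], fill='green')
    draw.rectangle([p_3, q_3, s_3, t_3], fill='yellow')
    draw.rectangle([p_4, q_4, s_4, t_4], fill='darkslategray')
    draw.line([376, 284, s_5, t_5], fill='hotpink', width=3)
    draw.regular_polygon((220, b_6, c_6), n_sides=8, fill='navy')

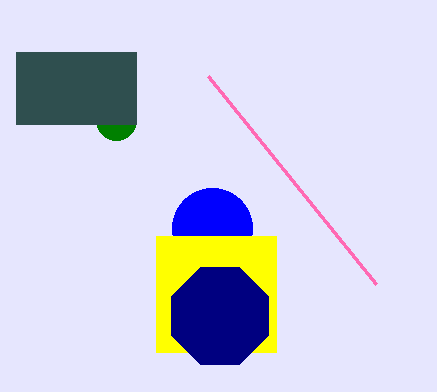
a_1 = 212
c_1 = 40
a_2 = 116
c_2 = 20
p_3 = 156
q_3 = 236
s_3 = 276
t_3 = 352
p_4 = 16
q_4 = 52
s_4 = 136
t_4 = 124
s_5 = 208
t_5 = 76
b_6 = 316
c_6 = 52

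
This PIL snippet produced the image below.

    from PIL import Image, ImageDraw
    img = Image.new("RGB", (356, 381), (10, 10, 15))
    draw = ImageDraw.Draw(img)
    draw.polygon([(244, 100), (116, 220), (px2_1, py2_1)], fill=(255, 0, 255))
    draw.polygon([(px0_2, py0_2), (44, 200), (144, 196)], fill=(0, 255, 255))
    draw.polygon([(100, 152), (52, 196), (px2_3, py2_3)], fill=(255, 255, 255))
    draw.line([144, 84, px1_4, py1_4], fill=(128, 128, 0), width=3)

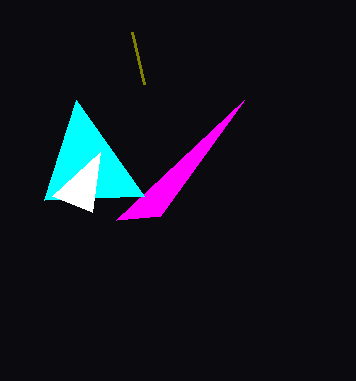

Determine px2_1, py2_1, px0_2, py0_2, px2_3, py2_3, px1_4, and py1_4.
px2_1 = 160
py2_1 = 216
px0_2 = 76
py0_2 = 100
px2_3 = 92
py2_3 = 212
px1_4 = 132
py1_4 = 32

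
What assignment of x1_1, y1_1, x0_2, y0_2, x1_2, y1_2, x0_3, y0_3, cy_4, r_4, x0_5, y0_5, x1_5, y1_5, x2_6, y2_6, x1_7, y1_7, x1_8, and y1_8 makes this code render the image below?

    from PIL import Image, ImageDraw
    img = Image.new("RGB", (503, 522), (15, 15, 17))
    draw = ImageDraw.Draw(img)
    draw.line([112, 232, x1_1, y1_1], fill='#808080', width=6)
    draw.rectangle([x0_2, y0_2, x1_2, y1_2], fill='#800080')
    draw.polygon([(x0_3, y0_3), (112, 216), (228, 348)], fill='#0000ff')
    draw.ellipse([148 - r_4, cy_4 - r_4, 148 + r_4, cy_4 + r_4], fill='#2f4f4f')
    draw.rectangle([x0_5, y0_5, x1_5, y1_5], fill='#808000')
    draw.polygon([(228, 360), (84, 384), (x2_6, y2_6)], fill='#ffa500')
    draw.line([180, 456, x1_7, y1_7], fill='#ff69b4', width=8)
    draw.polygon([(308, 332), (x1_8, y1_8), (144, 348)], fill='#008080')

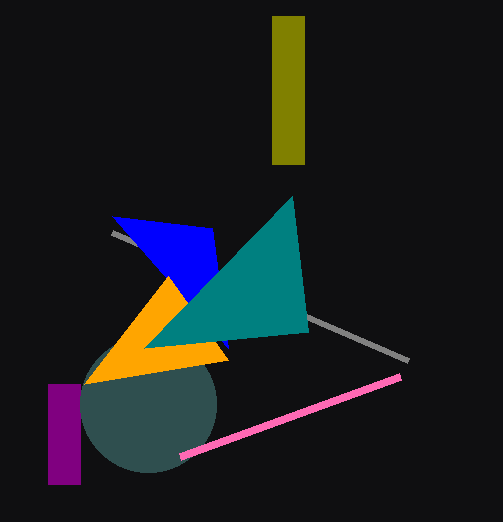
x1_1 = 408
y1_1 = 360
x0_2 = 48
y0_2 = 384
x1_2 = 80
y1_2 = 484
x0_3 = 212
y0_3 = 228
cy_4 = 404
r_4 = 68
x0_5 = 272
y0_5 = 16
x1_5 = 304
y1_5 = 164
x2_6 = 168
y2_6 = 276
x1_7 = 400
y1_7 = 376
x1_8 = 292
y1_8 = 196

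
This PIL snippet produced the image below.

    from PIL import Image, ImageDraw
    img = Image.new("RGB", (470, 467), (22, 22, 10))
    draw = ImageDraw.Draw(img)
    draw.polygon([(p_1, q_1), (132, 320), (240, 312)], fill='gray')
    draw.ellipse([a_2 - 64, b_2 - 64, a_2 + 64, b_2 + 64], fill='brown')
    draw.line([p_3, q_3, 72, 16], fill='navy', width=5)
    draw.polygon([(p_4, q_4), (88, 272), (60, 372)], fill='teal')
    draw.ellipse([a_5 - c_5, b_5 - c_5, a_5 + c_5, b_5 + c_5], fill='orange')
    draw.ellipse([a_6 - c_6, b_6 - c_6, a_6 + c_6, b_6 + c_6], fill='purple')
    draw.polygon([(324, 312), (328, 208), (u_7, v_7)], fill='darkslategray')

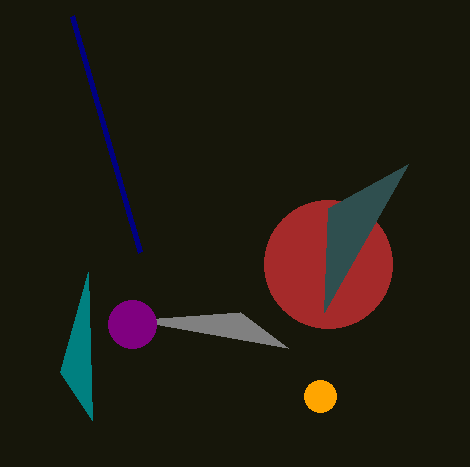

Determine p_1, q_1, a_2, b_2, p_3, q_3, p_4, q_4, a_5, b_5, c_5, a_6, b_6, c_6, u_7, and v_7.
p_1 = 288
q_1 = 348
a_2 = 328
b_2 = 264
p_3 = 140
q_3 = 252
p_4 = 92
q_4 = 420
a_5 = 320
b_5 = 396
c_5 = 16
a_6 = 132
b_6 = 324
c_6 = 24
u_7 = 408
v_7 = 164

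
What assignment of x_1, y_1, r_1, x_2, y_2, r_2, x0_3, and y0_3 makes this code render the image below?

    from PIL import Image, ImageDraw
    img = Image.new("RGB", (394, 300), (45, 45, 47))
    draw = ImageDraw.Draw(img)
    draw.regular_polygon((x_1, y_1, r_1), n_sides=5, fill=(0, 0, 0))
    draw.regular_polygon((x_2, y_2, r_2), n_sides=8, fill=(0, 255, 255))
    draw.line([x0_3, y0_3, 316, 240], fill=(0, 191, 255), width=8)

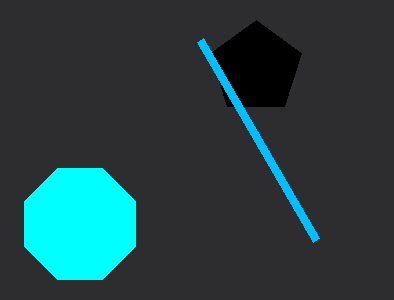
x_1 = 256; y_1 = 68; r_1 = 48; x_2 = 80; y_2 = 224; r_2 = 60; x0_3 = 200; y0_3 = 40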